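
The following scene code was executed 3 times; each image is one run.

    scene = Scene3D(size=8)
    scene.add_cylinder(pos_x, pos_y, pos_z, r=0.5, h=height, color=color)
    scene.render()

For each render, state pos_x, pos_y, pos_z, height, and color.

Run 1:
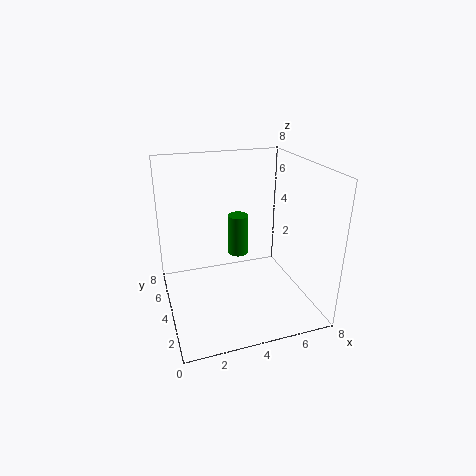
pos_x = 3.5, pos_y = 2.5, pos_z = 4, height = 2, color = 'green'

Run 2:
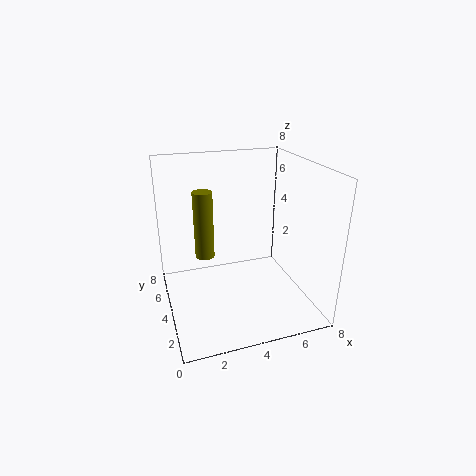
pos_x = 2, pos_y = 3.5, pos_z = 3.5, height = 3.5, color = 'olive'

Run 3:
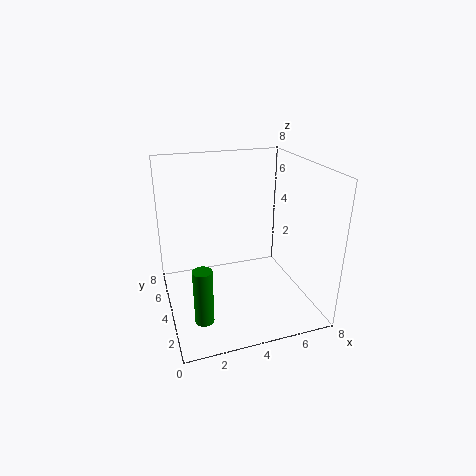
pos_x = 1.5, pos_y = 2, pos_z = 0.5, height = 3, color = 'green'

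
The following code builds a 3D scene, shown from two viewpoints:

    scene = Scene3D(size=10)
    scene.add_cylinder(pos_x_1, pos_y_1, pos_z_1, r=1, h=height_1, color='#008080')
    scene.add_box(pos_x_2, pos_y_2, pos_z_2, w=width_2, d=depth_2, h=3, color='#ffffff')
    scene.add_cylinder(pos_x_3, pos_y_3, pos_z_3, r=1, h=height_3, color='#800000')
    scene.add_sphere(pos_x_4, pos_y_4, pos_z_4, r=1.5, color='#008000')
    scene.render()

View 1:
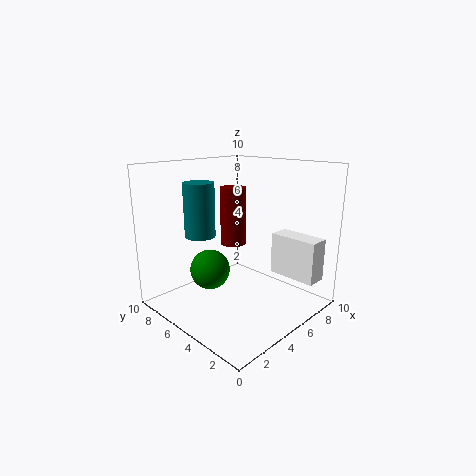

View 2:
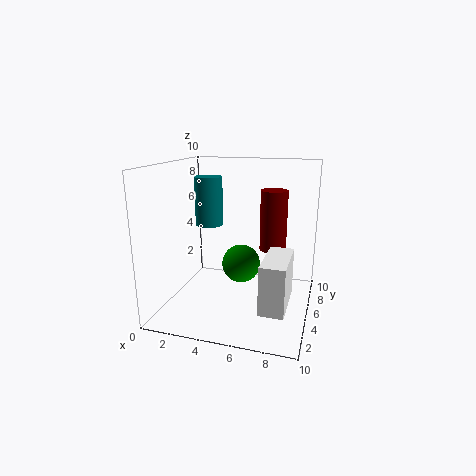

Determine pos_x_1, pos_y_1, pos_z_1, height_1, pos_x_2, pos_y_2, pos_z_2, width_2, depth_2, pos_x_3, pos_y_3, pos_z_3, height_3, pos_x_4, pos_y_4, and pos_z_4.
pos_x_1 = 2.5
pos_y_1 = 6
pos_z_1 = 5.5
height_1 = 3.5
pos_x_2 = 7.5
pos_y_2 = 0.5
pos_z_2 = 2
width_2 = 1.5
depth_2 = 3.5
pos_x_3 = 7
pos_y_3 = 7.5
pos_z_3 = 3.5
height_3 = 4.5
pos_x_4 = 4.5
pos_y_4 = 7.5
pos_z_4 = 2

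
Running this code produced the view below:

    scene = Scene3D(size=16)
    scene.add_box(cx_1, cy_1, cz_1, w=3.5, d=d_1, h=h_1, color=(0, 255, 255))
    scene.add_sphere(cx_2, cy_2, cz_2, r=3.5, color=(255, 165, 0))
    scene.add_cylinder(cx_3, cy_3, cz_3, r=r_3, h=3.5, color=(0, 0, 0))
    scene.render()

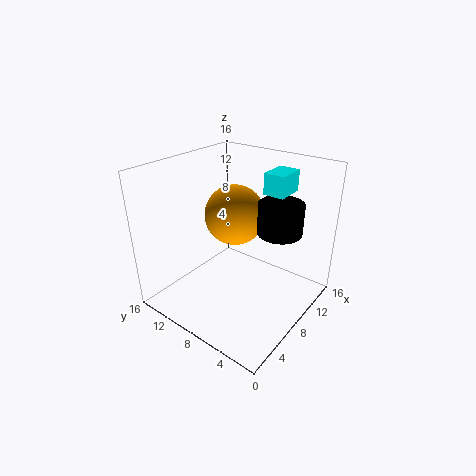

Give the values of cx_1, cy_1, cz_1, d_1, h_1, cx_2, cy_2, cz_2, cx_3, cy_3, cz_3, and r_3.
cx_1 = 12; cy_1 = 5; cz_1 = 12; d_1 = 2.5; h_1 = 2.5; cx_2 = 10; cy_2 = 10; cz_2 = 9.5; cx_3 = 11; cy_3 = 4.5; cz_3 = 8.5; r_3 = 2.5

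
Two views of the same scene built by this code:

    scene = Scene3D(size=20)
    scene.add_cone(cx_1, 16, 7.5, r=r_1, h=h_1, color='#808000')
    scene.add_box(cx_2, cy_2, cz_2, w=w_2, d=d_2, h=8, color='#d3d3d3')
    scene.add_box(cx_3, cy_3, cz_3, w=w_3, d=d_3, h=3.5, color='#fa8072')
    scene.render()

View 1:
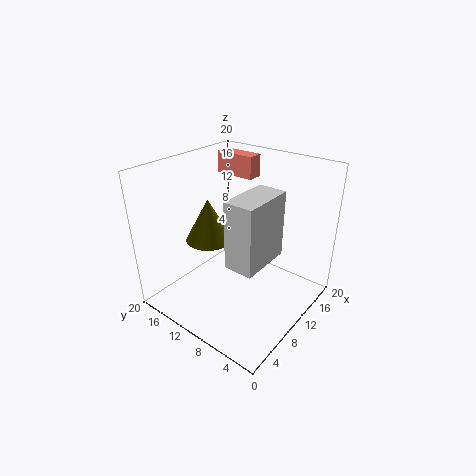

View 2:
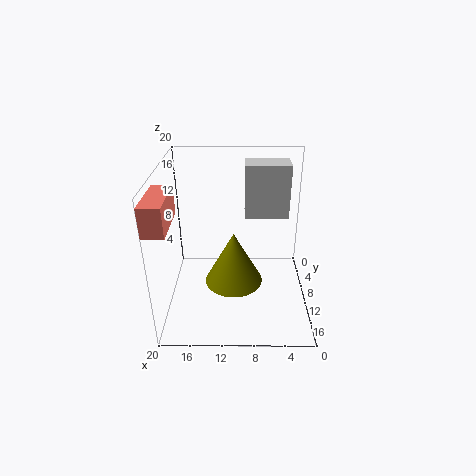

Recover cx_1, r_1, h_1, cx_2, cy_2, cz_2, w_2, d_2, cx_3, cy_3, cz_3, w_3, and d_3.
cx_1 = 10.5; r_1 = 3.5; h_1 = 6.5; cx_2 = 2.5; cy_2 = 2.5; cz_2 = 11; w_2 = 6.5; d_2 = 3.5; cx_3 = 17.5; cy_3 = 13.5; cz_3 = 15.5; w_3 = 2.5; d_3 = 6.5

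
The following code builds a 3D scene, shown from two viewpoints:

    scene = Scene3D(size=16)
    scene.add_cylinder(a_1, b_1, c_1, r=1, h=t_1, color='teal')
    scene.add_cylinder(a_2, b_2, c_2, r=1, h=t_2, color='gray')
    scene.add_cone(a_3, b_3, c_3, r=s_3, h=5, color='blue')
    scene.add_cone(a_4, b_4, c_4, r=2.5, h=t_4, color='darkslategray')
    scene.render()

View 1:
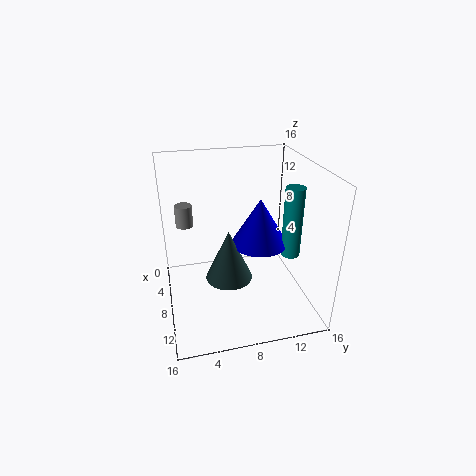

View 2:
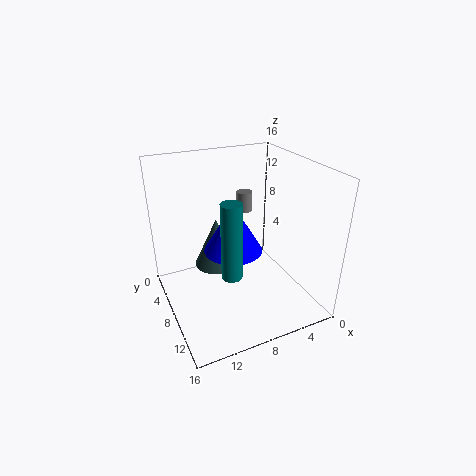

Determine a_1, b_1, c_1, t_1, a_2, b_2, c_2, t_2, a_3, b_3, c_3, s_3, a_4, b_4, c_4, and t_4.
a_1 = 11
b_1 = 13
c_1 = 7
t_1 = 7.5
a_2 = 4.5
b_2 = 2.5
c_2 = 8.5
t_2 = 2.5
a_3 = 9.5
b_3 = 10
c_3 = 8
s_3 = 3
a_4 = 10
b_4 = 6.5
c_4 = 4.5
t_4 = 5.5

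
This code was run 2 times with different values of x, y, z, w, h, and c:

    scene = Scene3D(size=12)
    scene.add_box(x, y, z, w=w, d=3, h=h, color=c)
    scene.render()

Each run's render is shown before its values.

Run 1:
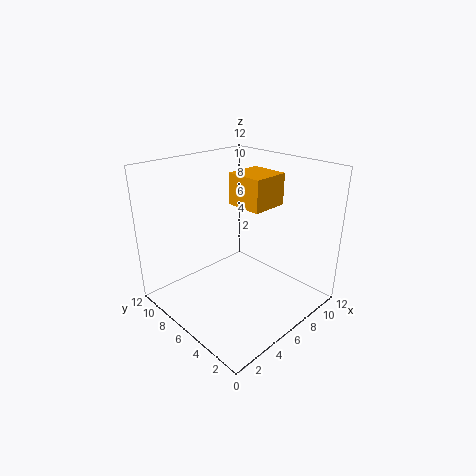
x = 5.5, y = 3.5, z = 9, w = 3, h = 2.5, c = 'orange'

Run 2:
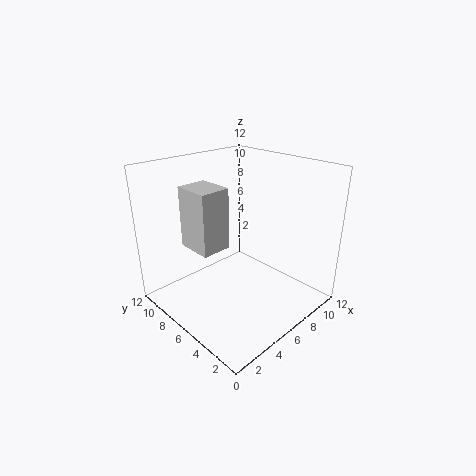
x = 2.5, y = 6, z = 5.5, w = 2.5, h = 5, c = 'lightgray'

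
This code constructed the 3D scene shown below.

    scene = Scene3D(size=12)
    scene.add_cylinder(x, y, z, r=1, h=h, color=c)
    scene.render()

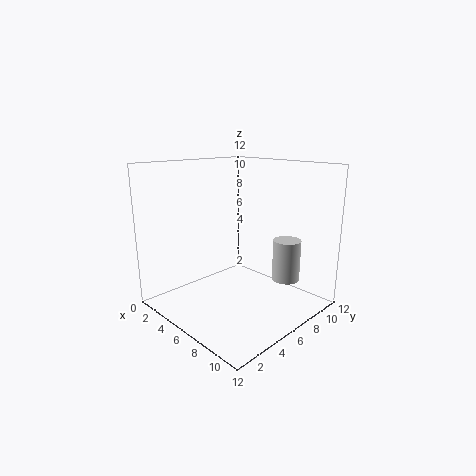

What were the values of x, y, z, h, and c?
x = 11; y = 6; z = 4; h = 3; c = 'lightgray'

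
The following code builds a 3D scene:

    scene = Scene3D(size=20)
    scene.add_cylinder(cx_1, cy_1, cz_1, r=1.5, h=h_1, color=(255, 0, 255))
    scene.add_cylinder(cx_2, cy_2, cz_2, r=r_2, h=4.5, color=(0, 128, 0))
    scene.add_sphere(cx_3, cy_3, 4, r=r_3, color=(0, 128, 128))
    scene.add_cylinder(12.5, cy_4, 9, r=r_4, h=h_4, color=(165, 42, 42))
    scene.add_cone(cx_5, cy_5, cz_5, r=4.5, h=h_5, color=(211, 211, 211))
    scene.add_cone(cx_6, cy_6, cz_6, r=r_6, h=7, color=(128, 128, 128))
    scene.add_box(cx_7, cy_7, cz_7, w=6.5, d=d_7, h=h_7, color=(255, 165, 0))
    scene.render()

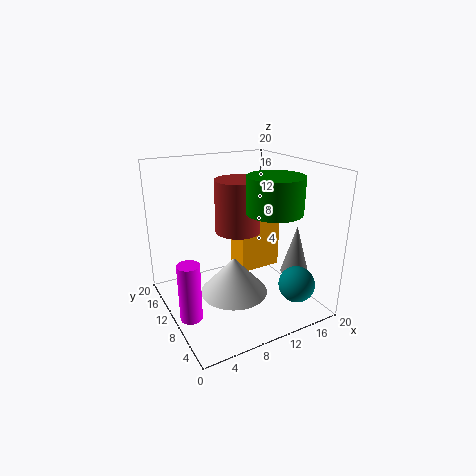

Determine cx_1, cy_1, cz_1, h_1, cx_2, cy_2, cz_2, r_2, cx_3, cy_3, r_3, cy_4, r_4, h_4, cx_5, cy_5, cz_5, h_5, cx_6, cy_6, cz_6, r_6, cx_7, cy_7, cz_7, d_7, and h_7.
cx_1 = 2
cy_1 = 8.5
cz_1 = 0.5
h_1 = 8
cx_2 = 12
cy_2 = 4.5
cz_2 = 15
r_2 = 3.5
cx_3 = 16
cy_3 = 4
r_3 = 2.5
cy_4 = 14.5
r_4 = 3.5
h_4 = 8
cx_5 = 8
cy_5 = 7.5
cz_5 = 3.5
h_5 = 5
cx_6 = 17.5
cy_6 = 6.5
cz_6 = 4.5
r_6 = 2
cx_7 = 12
cy_7 = 12
cz_7 = 3
d_7 = 4
h_7 = 8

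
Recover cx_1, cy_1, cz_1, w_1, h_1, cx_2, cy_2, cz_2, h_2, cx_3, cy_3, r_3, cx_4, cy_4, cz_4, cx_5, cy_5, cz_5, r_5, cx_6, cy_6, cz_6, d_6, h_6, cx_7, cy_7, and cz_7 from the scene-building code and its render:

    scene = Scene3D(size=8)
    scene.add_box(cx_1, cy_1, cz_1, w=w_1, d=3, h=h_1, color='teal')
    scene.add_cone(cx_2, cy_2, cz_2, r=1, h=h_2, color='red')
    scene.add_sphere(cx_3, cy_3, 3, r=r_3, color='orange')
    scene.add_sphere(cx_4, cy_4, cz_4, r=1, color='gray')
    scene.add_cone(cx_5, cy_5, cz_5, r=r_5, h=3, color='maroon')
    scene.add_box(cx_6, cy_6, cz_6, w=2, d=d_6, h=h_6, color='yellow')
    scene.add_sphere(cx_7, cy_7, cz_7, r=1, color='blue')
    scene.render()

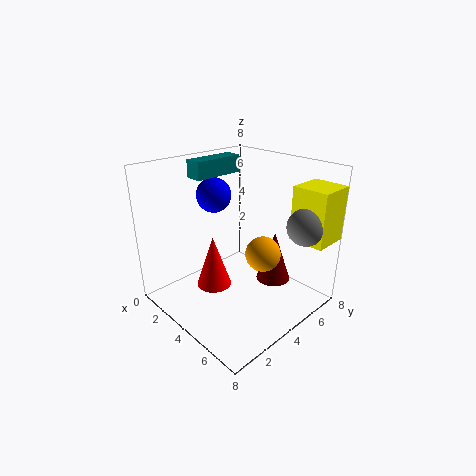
cx_1 = 1
cy_1 = 3
cz_1 = 7
w_1 = 1
h_1 = 1
cx_2 = 3
cy_2 = 3
cz_2 = 1
h_2 = 3
cx_3 = 5
cy_3 = 5
r_3 = 1
cx_4 = 7
cy_4 = 6
cz_4 = 5
cx_5 = 5
cy_5 = 6
cz_5 = 1
r_5 = 1
cx_6 = 6
cy_6 = 6
cz_6 = 4
d_6 = 2
h_6 = 3
cx_7 = 2
cy_7 = 4
cz_7 = 6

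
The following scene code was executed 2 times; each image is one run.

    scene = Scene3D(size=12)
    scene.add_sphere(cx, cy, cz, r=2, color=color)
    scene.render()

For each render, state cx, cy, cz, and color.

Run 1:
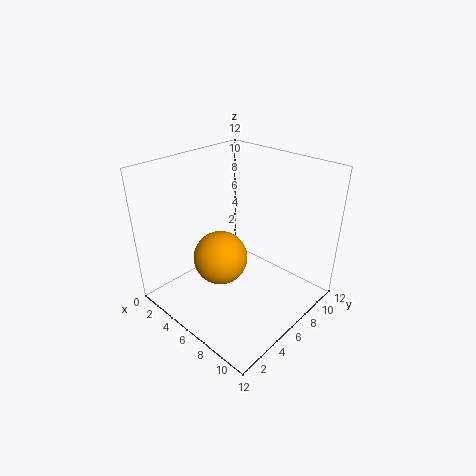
cx = 7
cy = 3
cz = 6
color = 'orange'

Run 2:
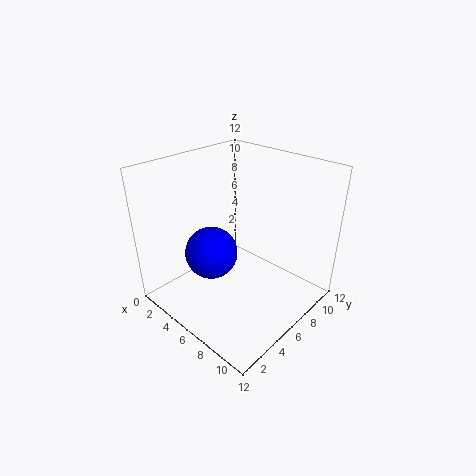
cx = 6
cy = 3
cz = 6
color = 'blue'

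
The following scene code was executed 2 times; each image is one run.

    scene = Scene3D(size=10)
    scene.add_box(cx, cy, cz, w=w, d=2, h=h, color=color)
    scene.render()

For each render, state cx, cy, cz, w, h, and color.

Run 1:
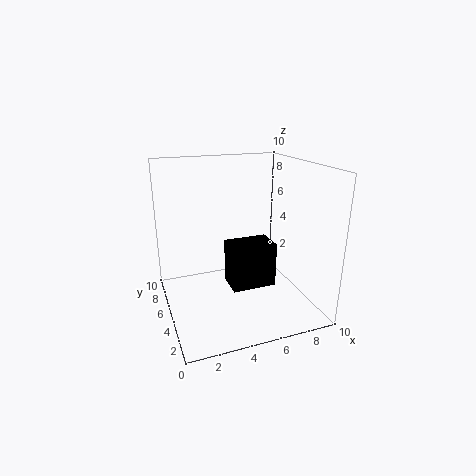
cx = 4
cy = 3
cz = 2
w = 3
h = 3
color = 'black'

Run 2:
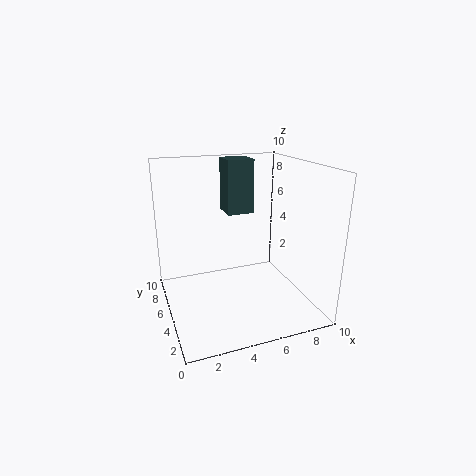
cx = 5
cy = 7
cz = 6
w = 2
h = 4
color = 'darkslategray'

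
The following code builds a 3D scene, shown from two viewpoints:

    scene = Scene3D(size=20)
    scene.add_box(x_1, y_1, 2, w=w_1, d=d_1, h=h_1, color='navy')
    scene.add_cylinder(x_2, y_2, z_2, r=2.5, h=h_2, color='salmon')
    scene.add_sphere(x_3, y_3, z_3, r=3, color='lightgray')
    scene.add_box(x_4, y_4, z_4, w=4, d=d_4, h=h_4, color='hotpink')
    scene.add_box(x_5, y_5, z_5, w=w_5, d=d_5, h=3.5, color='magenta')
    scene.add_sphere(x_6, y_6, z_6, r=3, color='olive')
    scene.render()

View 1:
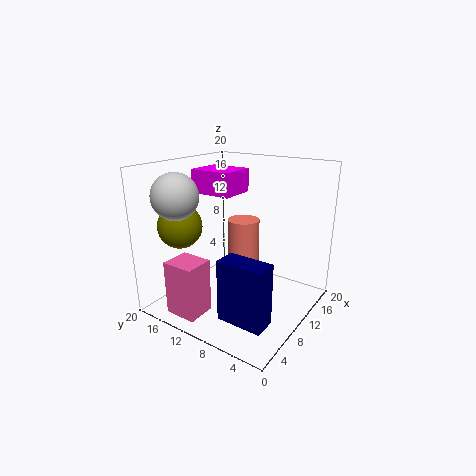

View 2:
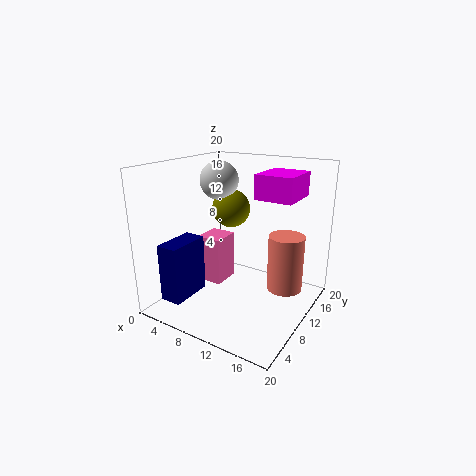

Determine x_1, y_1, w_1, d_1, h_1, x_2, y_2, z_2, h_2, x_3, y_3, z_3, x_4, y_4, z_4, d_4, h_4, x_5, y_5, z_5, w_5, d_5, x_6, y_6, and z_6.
x_1 = 2.5
y_1 = 2
w_1 = 3
d_1 = 6
h_1 = 8
x_2 = 16
y_2 = 13
z_2 = 2.5
h_2 = 8
x_3 = 3.5
y_3 = 15
z_3 = 16.5
x_4 = 1.5
y_4 = 11.5
z_4 = 0.5
d_4 = 4.5
h_4 = 7.5
x_5 = 11
y_5 = 12.5
z_5 = 15
w_5 = 5.5
d_5 = 6.5
x_6 = 5
y_6 = 16
z_6 = 12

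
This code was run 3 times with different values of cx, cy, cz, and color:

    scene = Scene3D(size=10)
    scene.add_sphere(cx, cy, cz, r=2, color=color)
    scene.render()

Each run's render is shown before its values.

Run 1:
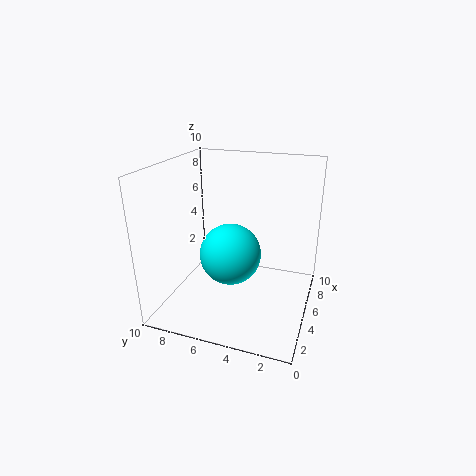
cx = 3.5; cy = 5; cz = 4.5; color = 'cyan'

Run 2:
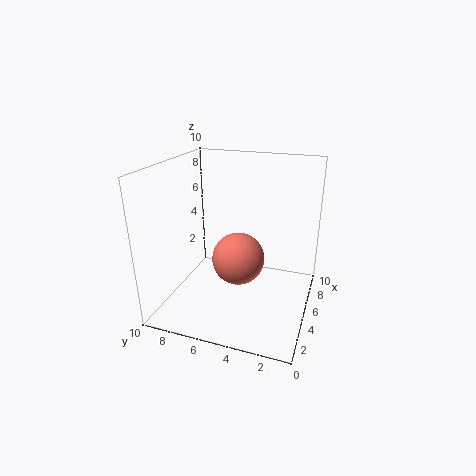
cx = 6.5; cy = 5.5; cz = 2.5; color = 'salmon'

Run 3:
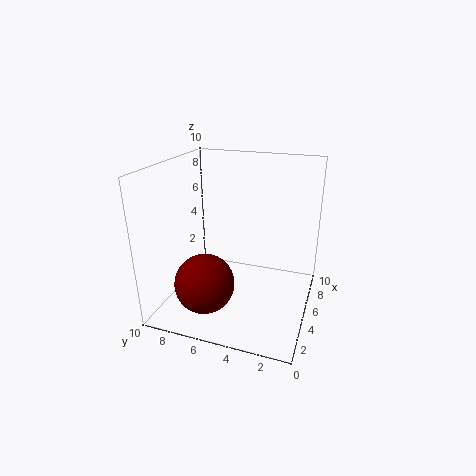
cx = 2.5; cy = 6.5; cz = 2.5; color = 'maroon'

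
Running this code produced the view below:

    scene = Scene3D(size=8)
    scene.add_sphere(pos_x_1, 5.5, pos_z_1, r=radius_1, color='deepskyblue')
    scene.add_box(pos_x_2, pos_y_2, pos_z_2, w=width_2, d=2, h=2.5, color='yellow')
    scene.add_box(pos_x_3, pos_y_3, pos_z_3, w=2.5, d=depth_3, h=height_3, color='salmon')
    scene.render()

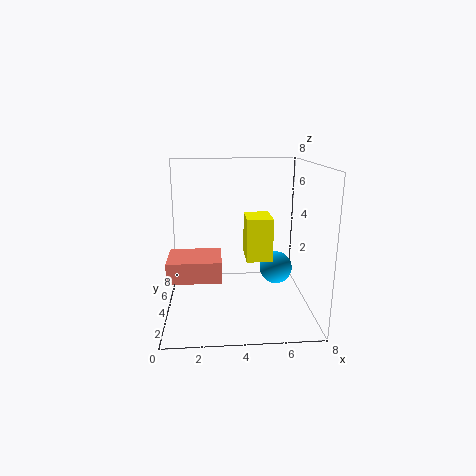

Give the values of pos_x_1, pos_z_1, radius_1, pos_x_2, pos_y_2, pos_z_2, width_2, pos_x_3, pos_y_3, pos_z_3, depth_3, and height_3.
pos_x_1 = 6.5
pos_z_1 = 1.5
radius_1 = 1
pos_x_2 = 4.5
pos_y_2 = 4
pos_z_2 = 2.5
width_2 = 1.5
pos_x_3 = 0.5
pos_y_3 = 0.5
pos_z_3 = 3
depth_3 = 2
height_3 = 1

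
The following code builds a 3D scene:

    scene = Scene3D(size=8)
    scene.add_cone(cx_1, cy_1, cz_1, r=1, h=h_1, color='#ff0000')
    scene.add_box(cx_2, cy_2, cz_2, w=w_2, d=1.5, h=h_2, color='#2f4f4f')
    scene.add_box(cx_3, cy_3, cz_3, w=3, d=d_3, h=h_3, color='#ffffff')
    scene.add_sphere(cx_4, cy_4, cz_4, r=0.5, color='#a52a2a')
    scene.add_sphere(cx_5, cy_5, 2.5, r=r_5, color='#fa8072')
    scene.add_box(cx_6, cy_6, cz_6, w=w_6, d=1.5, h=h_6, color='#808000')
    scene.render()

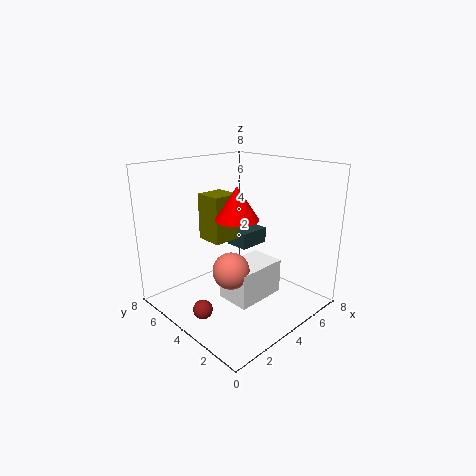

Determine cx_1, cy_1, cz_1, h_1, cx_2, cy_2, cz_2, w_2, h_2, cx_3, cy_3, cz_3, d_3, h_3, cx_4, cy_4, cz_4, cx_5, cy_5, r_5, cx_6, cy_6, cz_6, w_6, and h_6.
cx_1 = 2; cy_1 = 2; cz_1 = 6; h_1 = 1.5; cx_2 = 5.5; cy_2 = 5; cz_2 = 2.5; w_2 = 2; h_2 = 1; cx_3 = 3; cy_3 = 2.5; cz_3 = 0.5; d_3 = 2; h_3 = 2; cx_4 = 1; cy_4 = 3.5; cz_4 = 1; cx_5 = 3; cy_5 = 3.5; r_5 = 1; cx_6 = 2.5; cy_6 = 4; cz_6 = 4; w_6 = 1.5; h_6 = 2.5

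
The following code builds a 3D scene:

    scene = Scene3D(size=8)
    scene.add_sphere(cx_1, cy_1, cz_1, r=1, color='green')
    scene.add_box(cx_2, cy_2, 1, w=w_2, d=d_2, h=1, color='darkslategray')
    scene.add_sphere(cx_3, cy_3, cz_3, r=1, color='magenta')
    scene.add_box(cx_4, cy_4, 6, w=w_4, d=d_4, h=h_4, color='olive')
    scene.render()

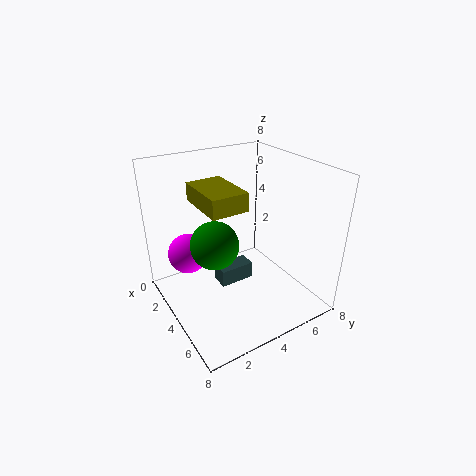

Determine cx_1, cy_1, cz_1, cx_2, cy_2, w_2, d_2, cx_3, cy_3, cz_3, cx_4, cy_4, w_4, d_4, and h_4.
cx_1 = 7; cy_1 = 1; cz_1 = 6; cx_2 = 3; cy_2 = 3; w_2 = 1; d_2 = 2; cx_3 = 4; cy_3 = 1; cz_3 = 4; cx_4 = 2; cy_4 = 2; w_4 = 3; d_4 = 2; h_4 = 1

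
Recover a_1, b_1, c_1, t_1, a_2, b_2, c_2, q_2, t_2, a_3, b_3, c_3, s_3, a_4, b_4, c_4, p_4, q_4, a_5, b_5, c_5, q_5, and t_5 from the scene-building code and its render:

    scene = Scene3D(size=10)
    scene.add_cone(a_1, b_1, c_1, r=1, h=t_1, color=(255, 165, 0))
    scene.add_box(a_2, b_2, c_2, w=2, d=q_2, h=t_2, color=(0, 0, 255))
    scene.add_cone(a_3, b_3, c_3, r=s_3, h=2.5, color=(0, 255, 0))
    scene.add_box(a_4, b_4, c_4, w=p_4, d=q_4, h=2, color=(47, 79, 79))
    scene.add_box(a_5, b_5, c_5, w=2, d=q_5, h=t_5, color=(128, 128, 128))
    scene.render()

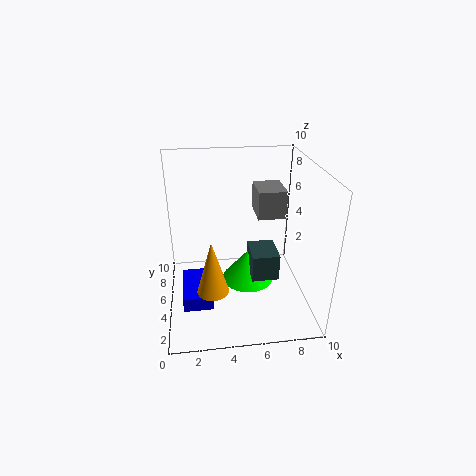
a_1 = 3
b_1 = 2
c_1 = 3
t_1 = 3.5
a_2 = 1
b_2 = 2.5
c_2 = 1
q_2 = 3.5
t_2 = 1
a_3 = 6
b_3 = 6.5
c_3 = 0.5
s_3 = 2
a_4 = 6
b_4 = 4.5
c_4 = 1.5
p_4 = 2
q_4 = 2.5
a_5 = 6.5
b_5 = 5.5
c_5 = 6
q_5 = 2.5
t_5 = 2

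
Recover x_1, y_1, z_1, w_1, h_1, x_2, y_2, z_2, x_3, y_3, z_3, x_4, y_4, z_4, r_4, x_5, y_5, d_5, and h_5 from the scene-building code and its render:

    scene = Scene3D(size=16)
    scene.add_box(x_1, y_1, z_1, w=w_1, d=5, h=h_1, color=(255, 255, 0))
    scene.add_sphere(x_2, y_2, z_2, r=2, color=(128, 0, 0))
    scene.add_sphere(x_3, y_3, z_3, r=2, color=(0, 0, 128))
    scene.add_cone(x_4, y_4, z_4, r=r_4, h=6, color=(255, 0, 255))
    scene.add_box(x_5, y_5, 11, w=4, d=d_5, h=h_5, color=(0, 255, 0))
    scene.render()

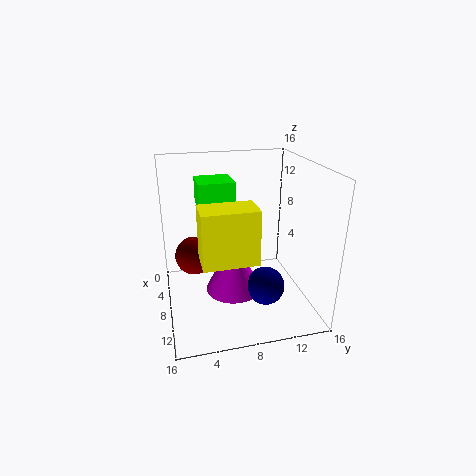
x_1 = 13; y_1 = 3; z_1 = 9; w_1 = 3; h_1 = 5; x_2 = 9; y_2 = 3; z_2 = 7; x_3 = 12; y_3 = 10; z_3 = 4; x_4 = 10; y_4 = 7; z_4 = 3; r_4 = 3; x_5 = 3; y_5 = 4; d_5 = 4; h_5 = 3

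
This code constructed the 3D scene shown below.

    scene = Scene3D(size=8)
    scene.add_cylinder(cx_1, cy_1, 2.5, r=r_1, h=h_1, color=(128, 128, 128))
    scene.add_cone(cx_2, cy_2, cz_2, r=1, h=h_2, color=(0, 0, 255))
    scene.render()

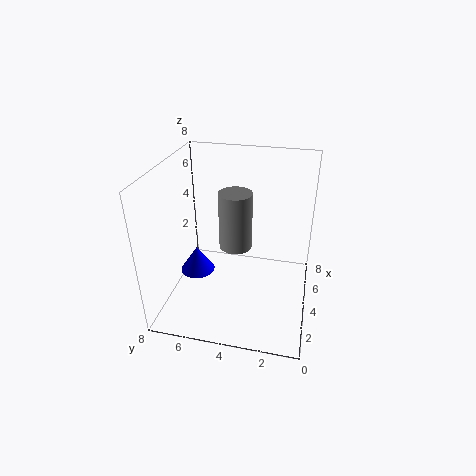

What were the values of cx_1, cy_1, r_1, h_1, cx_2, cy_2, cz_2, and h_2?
cx_1 = 5.5, cy_1 = 4.5, r_1 = 1, h_1 = 3.5, cx_2 = 4, cy_2 = 6.5, cz_2 = 1.5, h_2 = 1.5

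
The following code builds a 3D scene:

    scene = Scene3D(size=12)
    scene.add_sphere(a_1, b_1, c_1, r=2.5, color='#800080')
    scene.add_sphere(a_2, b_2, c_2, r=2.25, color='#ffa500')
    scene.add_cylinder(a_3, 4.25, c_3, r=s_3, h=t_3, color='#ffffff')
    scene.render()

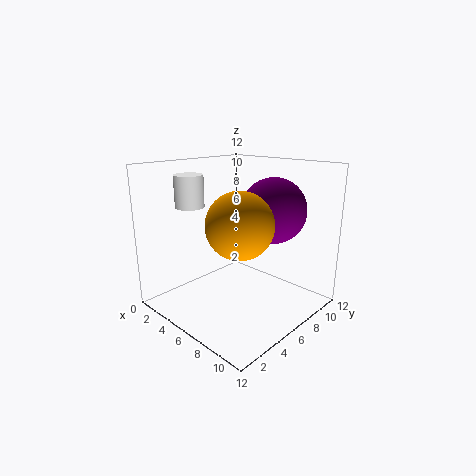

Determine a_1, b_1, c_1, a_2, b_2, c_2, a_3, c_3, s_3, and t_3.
a_1 = 9
b_1 = 6.75
c_1 = 8.75
a_2 = 9.75
b_2 = 2.25
c_2 = 8.75
a_3 = 2
c_3 = 8.25
s_3 = 1.25
t_3 = 2.75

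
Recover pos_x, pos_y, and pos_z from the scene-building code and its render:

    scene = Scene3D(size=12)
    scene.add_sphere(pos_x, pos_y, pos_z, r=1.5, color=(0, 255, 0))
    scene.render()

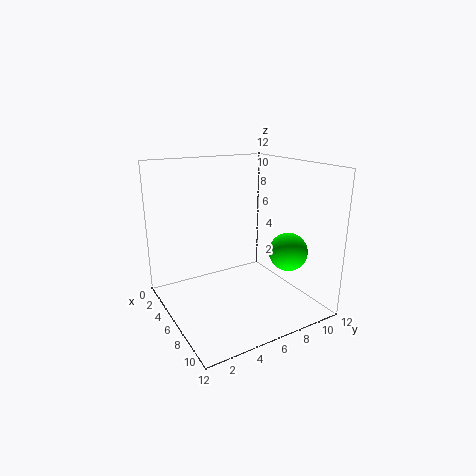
pos_x = 9.5; pos_y = 8.5; pos_z = 5.5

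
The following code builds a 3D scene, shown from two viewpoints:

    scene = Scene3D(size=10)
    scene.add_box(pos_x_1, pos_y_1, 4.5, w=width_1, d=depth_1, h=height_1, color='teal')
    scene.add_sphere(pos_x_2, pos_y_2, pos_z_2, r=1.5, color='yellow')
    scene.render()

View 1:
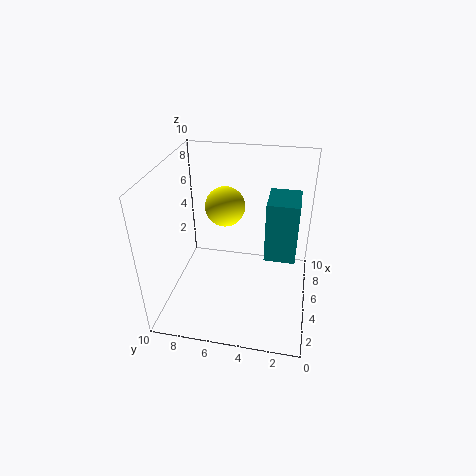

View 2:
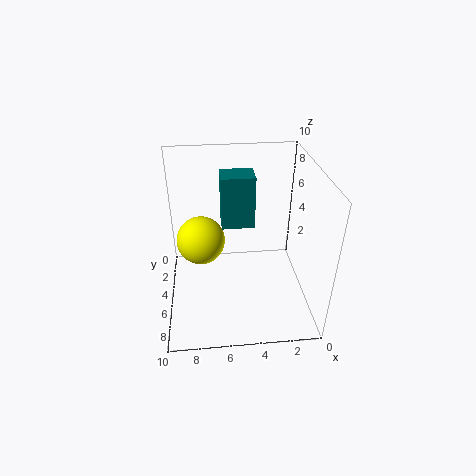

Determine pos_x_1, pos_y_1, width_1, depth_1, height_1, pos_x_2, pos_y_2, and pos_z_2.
pos_x_1 = 3.5, pos_y_1 = 1, width_1 = 2.5, depth_1 = 2, height_1 = 4, pos_x_2 = 7.5, pos_y_2 = 6.5, pos_z_2 = 6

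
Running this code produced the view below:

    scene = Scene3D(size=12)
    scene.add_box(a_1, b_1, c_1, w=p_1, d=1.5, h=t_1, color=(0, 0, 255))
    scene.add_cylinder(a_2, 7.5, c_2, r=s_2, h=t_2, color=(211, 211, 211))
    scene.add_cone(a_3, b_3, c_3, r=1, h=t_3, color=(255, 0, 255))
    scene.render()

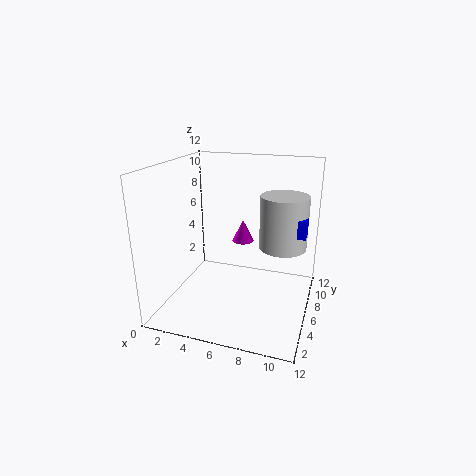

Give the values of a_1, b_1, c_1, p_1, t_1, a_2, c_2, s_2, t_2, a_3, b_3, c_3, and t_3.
a_1 = 10; b_1 = 6; c_1 = 6.5; p_1 = 1.5; t_1 = 1.5; a_2 = 9.5; c_2 = 5; s_2 = 2; t_2 = 4.5; a_3 = 5.5; b_3 = 9; c_3 = 4.5; t_3 = 2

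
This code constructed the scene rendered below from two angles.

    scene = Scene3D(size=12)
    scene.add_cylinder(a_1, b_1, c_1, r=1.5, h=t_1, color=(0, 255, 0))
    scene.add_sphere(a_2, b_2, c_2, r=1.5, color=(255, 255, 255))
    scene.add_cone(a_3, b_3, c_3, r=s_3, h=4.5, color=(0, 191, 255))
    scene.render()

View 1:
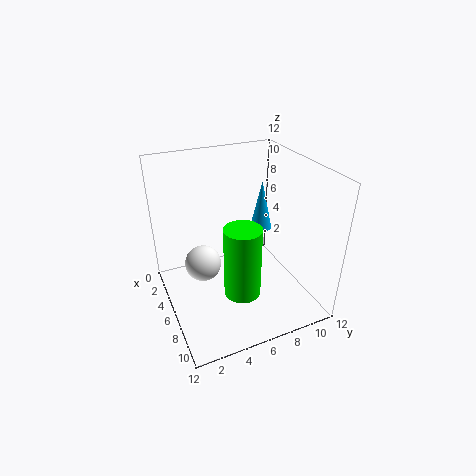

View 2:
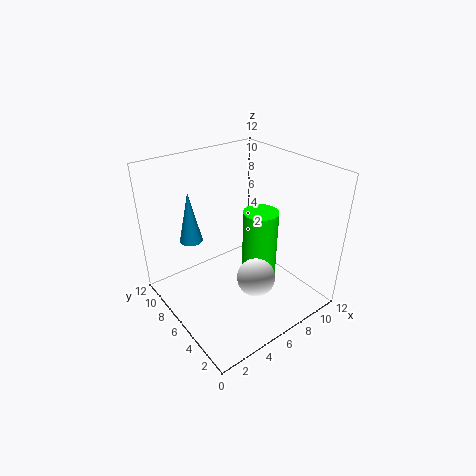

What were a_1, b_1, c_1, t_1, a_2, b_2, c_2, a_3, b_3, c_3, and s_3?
a_1 = 8; b_1 = 5.5; c_1 = 2; t_1 = 6; a_2 = 5.5; b_2 = 3; c_2 = 4; a_3 = 3.5; b_3 = 9.5; c_3 = 5; s_3 = 1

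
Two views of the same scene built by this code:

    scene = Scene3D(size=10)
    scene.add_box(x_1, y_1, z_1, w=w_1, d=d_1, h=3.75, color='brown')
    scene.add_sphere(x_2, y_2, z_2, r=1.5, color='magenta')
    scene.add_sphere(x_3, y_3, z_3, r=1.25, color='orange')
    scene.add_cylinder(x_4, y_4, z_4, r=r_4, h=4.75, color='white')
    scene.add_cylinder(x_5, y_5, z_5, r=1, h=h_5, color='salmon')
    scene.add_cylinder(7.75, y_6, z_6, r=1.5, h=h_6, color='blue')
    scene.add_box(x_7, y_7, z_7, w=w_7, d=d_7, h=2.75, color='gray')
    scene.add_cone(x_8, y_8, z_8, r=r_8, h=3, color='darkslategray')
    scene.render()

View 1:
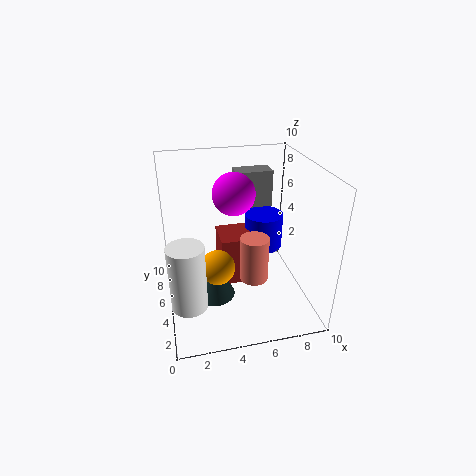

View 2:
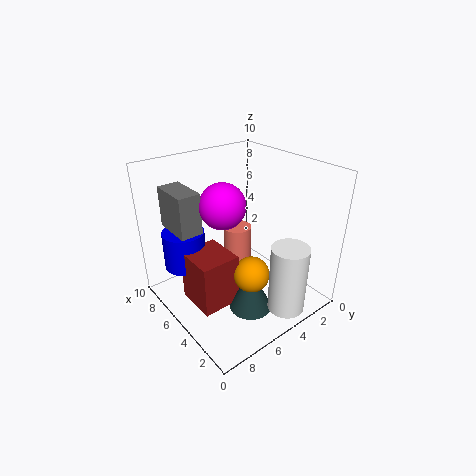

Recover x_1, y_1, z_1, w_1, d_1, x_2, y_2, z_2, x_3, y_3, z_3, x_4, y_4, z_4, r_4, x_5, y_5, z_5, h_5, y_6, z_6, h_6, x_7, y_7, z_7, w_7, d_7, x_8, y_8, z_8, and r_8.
x_1 = 4; y_1 = 5.75; z_1 = 0.5; w_1 = 3; d_1 = 2.75; x_2 = 5; y_2 = 6.25; z_2 = 7.75; x_3 = 3.5; y_3 = 5; z_3 = 2.75; x_4 = 1.25; y_4 = 3.75; z_4 = 0.75; r_4 = 1.25; x_5 = 6; y_5 = 4.25; z_5 = 2; h_5 = 3.25; y_6 = 7.75; z_6 = 2.5; h_6 = 2.75; x_7 = 5.5; y_7 = 7.5; z_7 = 6; w_7 = 2.75; d_7 = 1.5; x_8 = 3.25; y_8 = 5.25; z_8 = 0.25; r_8 = 1.5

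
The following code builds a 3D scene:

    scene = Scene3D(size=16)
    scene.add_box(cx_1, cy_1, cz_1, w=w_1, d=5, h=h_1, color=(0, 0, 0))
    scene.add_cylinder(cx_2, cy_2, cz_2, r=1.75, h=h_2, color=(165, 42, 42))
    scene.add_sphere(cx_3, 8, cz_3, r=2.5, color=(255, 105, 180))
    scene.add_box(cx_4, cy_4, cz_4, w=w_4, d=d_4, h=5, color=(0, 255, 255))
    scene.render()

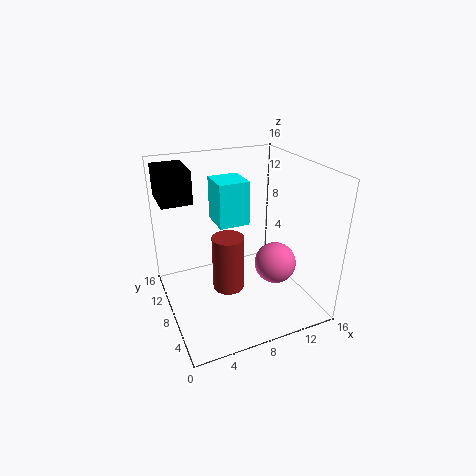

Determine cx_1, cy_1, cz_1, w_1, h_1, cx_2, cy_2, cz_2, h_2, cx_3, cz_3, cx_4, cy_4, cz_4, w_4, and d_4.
cx_1 = 0.5
cy_1 = 11
cz_1 = 11.5
w_1 = 3.5
h_1 = 3.75
cx_2 = 6.5
cy_2 = 7.25
cz_2 = 2.5
h_2 = 6.25
cx_3 = 13
cz_3 = 3.5
cx_4 = 6.25
cy_4 = 8.75
cz_4 = 9
w_4 = 3.5
d_4 = 3.75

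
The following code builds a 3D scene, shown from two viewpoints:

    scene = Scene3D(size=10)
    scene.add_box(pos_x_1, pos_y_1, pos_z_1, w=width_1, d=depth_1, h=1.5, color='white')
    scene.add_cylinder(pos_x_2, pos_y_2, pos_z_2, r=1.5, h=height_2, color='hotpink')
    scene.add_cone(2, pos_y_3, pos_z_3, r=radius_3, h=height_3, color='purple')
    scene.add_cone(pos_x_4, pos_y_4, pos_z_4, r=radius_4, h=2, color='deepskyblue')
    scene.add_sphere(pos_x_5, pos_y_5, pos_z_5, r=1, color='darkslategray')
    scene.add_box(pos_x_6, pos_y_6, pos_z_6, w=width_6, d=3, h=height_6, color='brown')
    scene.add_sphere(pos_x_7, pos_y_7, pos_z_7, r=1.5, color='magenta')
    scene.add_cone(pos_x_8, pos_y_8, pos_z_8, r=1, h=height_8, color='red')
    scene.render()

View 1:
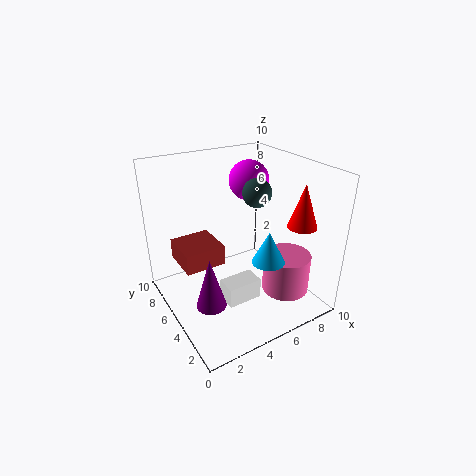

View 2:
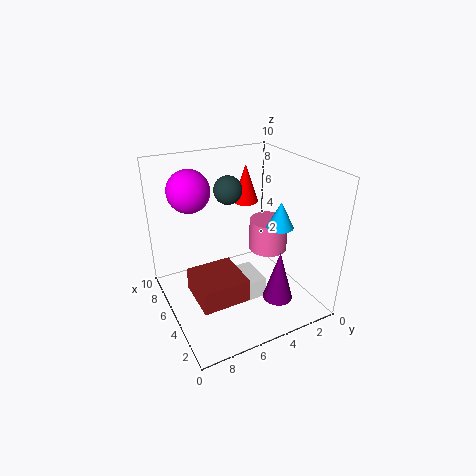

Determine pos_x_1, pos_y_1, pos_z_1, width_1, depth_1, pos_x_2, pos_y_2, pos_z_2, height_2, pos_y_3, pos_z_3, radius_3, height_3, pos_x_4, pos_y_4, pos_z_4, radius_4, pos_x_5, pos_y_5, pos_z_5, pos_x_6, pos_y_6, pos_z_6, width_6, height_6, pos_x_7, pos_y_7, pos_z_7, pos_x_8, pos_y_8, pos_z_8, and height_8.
pos_x_1 = 3.5
pos_y_1 = 3.5
pos_z_1 = 0.5
width_1 = 2.5
depth_1 = 1.5
pos_x_2 = 6.5
pos_y_2 = 1.5
pos_z_2 = 2.5
height_2 = 2.5
pos_y_3 = 3.5
pos_z_3 = 1.5
radius_3 = 1
height_3 = 3.5
pos_x_4 = 5
pos_y_4 = 1.5
pos_z_4 = 5
radius_4 = 1
pos_x_5 = 6.5
pos_y_5 = 5
pos_z_5 = 8
pos_x_6 = 1.5
pos_y_6 = 6
pos_z_6 = 2.5
width_6 = 3
height_6 = 1.5
pos_x_7 = 7.5
pos_y_7 = 7.5
pos_z_7 = 8
pos_x_8 = 8.5
pos_y_8 = 2.5
pos_z_8 = 6
height_8 = 3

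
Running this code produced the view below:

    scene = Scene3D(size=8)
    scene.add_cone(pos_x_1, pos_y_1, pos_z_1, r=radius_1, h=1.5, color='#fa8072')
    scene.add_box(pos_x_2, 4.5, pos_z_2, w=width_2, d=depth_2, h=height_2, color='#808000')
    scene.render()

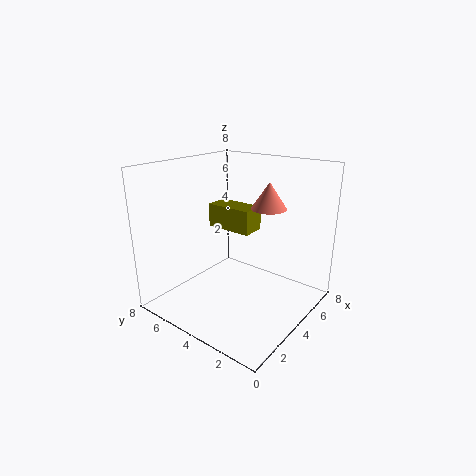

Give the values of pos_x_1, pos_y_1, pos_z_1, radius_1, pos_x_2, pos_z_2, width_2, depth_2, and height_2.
pos_x_1 = 5.5, pos_y_1 = 3, pos_z_1 = 5.5, radius_1 = 1, pos_x_2 = 5.5, pos_z_2 = 3.5, width_2 = 1.5, depth_2 = 3, height_2 = 1.5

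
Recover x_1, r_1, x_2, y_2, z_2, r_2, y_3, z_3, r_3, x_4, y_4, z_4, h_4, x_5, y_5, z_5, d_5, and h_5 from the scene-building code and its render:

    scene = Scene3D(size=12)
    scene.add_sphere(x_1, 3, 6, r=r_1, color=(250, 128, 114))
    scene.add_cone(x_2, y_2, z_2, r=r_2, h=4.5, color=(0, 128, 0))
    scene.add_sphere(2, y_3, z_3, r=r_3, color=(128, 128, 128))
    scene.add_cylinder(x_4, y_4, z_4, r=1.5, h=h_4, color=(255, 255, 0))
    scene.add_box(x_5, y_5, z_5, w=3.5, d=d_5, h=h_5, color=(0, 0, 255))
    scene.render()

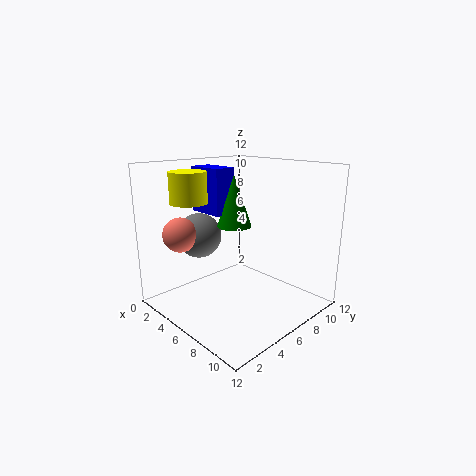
x_1 = 2; r_1 = 1.5; x_2 = 4.5; y_2 = 7; z_2 = 6.5; r_2 = 1.5; y_3 = 5; z_3 = 5.5; r_3 = 2; x_4 = 3.5; y_4 = 3; z_4 = 9; h_4 = 2.5; x_5 = 0.5; y_5 = 5.5; z_5 = 7.5; d_5 = 2; h_5 = 4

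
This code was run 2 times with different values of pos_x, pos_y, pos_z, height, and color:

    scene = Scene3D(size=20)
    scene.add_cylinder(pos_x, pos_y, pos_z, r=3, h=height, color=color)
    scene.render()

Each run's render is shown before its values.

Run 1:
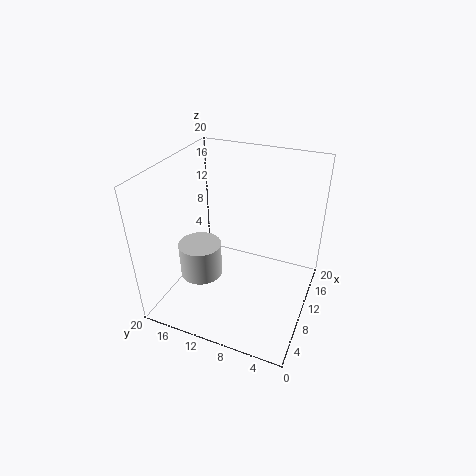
pos_x = 8
pos_y = 15
pos_z = 4
height = 5
color = 'lightgray'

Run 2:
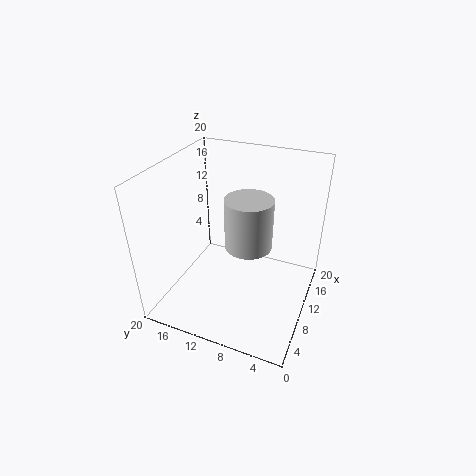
pos_x = 7.5
pos_y = 7.5
pos_z = 11
height = 6.5
color = 'lightgray'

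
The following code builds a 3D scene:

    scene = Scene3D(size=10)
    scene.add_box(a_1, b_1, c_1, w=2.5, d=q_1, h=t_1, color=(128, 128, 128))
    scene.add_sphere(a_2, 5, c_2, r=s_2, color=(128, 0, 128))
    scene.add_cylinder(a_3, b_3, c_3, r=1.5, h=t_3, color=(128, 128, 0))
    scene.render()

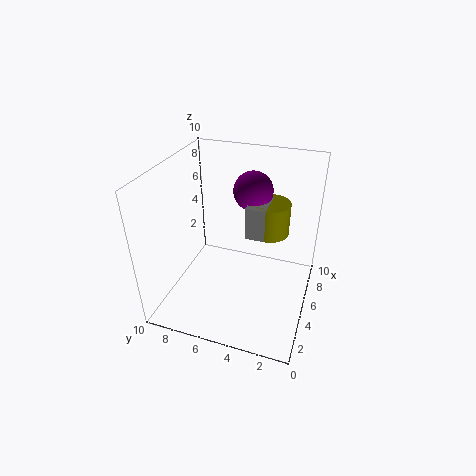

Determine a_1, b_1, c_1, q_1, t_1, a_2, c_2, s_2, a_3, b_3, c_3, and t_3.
a_1 = 6.5, b_1 = 3.5, c_1 = 4, q_1 = 1.5, t_1 = 2.5, a_2 = 8.5, c_2 = 7, s_2 = 1.5, a_3 = 8, b_3 = 3.5, c_3 = 4, t_3 = 2.5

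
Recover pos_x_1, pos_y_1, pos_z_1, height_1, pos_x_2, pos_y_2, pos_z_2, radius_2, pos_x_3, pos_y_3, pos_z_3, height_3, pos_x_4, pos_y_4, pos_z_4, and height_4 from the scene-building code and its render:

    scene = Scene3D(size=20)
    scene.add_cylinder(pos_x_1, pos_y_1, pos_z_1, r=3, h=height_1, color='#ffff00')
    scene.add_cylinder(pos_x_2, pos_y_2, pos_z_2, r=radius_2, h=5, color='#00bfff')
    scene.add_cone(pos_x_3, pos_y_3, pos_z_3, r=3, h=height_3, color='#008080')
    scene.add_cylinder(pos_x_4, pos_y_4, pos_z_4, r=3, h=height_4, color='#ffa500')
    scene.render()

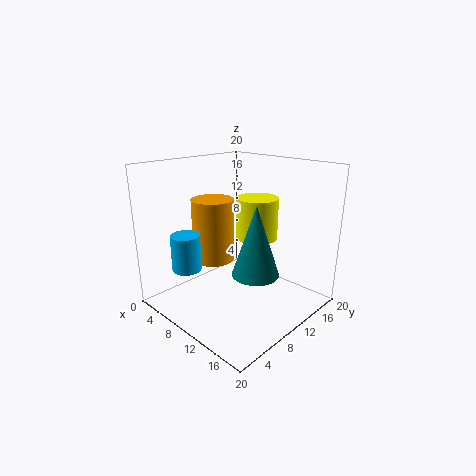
pos_x_1 = 10
pos_y_1 = 14
pos_z_1 = 9
height_1 = 6
pos_x_2 = 6
pos_y_2 = 4
pos_z_2 = 6
radius_2 = 2
pos_x_3 = 15
pos_y_3 = 8
pos_z_3 = 7
height_3 = 9
pos_x_4 = 6
pos_y_4 = 9
pos_z_4 = 6
height_4 = 9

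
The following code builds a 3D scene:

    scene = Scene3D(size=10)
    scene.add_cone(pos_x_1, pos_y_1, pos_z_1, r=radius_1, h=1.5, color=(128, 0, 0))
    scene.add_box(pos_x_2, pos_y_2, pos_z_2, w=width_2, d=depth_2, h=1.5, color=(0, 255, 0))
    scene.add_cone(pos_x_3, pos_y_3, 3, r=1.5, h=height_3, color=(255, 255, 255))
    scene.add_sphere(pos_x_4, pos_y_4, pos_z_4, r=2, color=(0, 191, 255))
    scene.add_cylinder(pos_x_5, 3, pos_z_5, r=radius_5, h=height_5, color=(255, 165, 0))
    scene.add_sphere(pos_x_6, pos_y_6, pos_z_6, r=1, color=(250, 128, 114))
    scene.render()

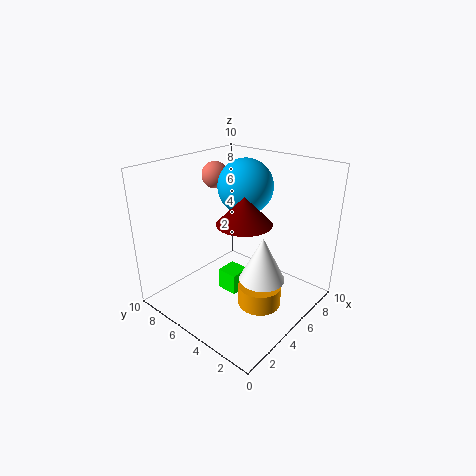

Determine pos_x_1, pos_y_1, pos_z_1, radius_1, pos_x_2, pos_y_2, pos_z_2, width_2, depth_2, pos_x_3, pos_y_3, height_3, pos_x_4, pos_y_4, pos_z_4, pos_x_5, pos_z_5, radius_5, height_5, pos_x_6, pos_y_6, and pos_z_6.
pos_x_1 = 2
pos_y_1 = 2
pos_z_1 = 8
radius_1 = 1.5
pos_x_2 = 4
pos_y_2 = 4.5
pos_z_2 = 1
width_2 = 1.5
depth_2 = 1.5
pos_x_3 = 4.5
pos_y_3 = 2.5
height_3 = 3
pos_x_4 = 7
pos_y_4 = 6
pos_z_4 = 8
pos_x_5 = 5
pos_z_5 = 0.5
radius_5 = 1.5
height_5 = 1.5
pos_x_6 = 6.5
pos_y_6 = 8.5
pos_z_6 = 8.5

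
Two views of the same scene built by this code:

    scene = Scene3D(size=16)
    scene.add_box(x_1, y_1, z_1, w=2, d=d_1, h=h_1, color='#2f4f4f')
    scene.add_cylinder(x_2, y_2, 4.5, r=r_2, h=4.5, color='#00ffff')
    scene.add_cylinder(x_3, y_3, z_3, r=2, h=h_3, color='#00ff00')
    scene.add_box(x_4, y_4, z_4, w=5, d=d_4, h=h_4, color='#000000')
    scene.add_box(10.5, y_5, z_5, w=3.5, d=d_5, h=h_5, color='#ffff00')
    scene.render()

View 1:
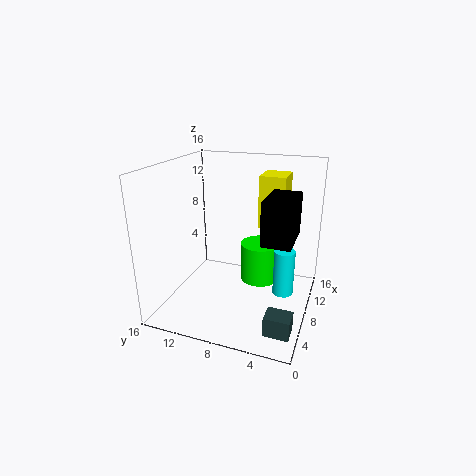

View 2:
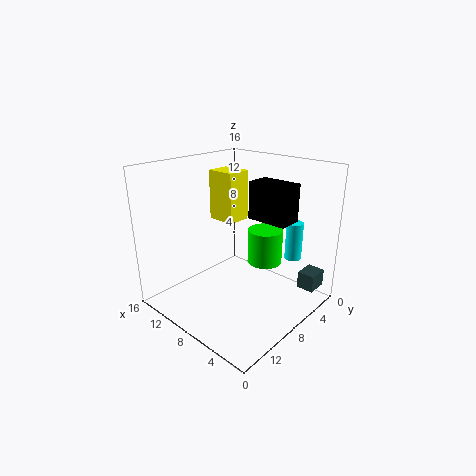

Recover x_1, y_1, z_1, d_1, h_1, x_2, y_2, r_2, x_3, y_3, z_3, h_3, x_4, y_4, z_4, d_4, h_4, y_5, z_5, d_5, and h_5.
x_1 = 1; y_1 = 0.5; z_1 = 1.5; d_1 = 2.5; h_1 = 2; x_2 = 4.5; y_2 = 2; r_2 = 1; x_3 = 6.5; y_3 = 5; z_3 = 4.5; h_3 = 4; x_4 = 4.5; y_4 = 1.5; z_4 = 9; d_4 = 3; h_4 = 4.5; y_5 = 3.5; z_5 = 8.5; d_5 = 3; h_5 = 6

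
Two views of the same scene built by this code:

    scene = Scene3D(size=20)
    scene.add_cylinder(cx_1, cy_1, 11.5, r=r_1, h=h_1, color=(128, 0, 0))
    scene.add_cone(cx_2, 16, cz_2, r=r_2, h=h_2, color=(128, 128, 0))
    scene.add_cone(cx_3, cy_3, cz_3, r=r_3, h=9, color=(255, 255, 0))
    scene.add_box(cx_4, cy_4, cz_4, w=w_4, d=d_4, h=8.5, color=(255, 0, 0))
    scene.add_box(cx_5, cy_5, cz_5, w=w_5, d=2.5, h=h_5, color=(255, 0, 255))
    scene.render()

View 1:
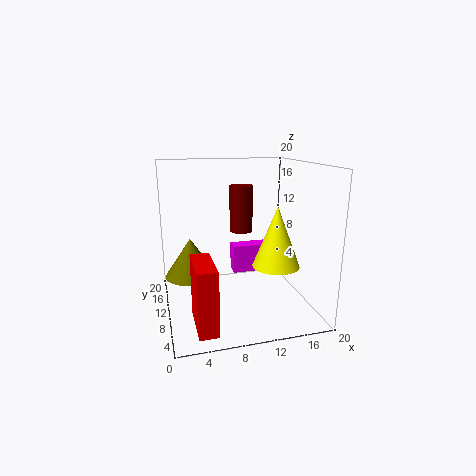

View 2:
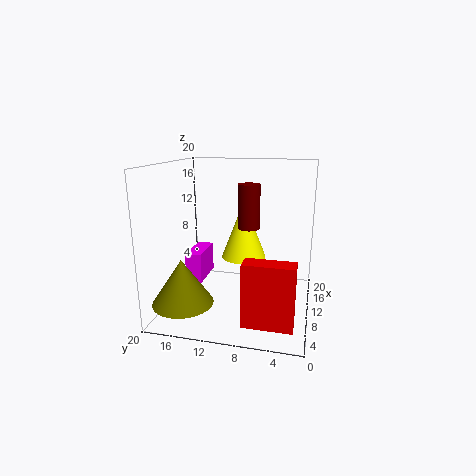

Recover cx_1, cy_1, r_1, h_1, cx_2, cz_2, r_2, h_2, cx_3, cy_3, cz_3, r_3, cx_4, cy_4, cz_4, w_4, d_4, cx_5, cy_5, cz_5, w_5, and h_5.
cx_1 = 10
cy_1 = 8.5
r_1 = 1.5
h_1 = 6
cx_2 = 4
cz_2 = 2.5
r_2 = 4
h_2 = 6
cx_3 = 16
cy_3 = 10.5
cz_3 = 5
r_3 = 3.5
cx_4 = 3
cy_4 = 1.5
cz_4 = 0.5
w_4 = 2.5
d_4 = 6.5
cx_5 = 11
cy_5 = 16
cz_5 = 2
w_5 = 6
h_5 = 4.5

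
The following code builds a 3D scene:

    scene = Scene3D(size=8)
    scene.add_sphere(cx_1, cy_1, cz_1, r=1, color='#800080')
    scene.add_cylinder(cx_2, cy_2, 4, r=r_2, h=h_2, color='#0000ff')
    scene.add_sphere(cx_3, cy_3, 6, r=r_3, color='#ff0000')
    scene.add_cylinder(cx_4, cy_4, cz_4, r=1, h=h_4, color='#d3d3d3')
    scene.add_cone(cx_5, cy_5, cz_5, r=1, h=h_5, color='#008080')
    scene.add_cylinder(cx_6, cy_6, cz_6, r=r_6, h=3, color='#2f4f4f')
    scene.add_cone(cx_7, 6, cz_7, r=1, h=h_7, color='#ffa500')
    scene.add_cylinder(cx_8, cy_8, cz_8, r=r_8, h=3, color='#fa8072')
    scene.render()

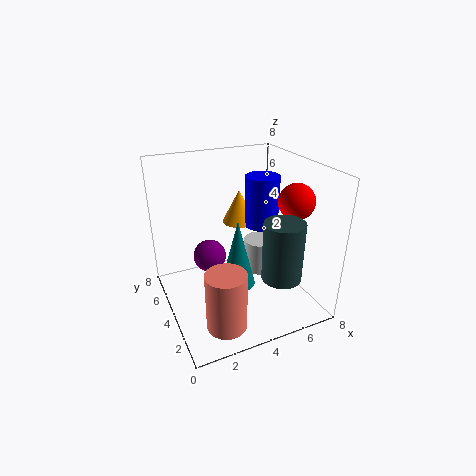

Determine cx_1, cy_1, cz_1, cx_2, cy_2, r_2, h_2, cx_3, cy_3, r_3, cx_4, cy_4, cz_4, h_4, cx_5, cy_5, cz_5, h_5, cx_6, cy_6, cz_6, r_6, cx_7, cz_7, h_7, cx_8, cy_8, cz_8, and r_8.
cx_1 = 3, cy_1 = 6, cz_1 = 2, cx_2 = 6, cy_2 = 5, r_2 = 1, h_2 = 3, cx_3 = 7, cy_3 = 3, r_3 = 1, cx_4 = 6, cy_4 = 5, cz_4 = 1, h_4 = 2, cx_5 = 4, cy_5 = 4, cz_5 = 1, h_5 = 4, cx_6 = 5, cy_6 = 1, cz_6 = 3, r_6 = 1, cx_7 = 5, cz_7 = 4, h_7 = 2, cx_8 = 2, cy_8 = 1, cz_8 = 1, r_8 = 1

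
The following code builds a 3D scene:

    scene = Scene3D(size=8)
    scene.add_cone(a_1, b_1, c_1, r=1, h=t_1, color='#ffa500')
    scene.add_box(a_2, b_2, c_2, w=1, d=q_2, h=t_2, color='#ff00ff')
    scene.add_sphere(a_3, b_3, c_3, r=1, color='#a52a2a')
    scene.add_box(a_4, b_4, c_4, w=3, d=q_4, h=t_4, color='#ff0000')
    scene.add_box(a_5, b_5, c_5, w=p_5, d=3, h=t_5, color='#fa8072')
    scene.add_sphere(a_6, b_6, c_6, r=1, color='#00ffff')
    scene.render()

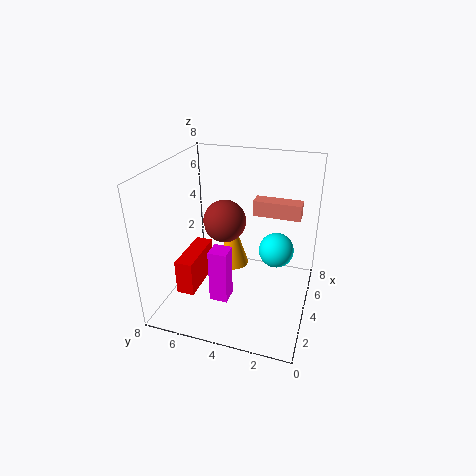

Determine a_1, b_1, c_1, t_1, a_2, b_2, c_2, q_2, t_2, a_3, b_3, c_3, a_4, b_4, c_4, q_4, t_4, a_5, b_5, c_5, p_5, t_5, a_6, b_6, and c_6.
a_1 = 6, b_1 = 5, c_1 = 1, t_1 = 3, a_2 = 2, b_2 = 4, c_2 = 1, q_2 = 1, t_2 = 3, a_3 = 2, b_3 = 4, c_3 = 6, a_4 = 2, b_4 = 6, c_4 = 1, q_4 = 1, t_4 = 2, a_5 = 7, b_5 = 1, c_5 = 4, p_5 = 1, t_5 = 1, a_6 = 5, b_6 = 2, c_6 = 3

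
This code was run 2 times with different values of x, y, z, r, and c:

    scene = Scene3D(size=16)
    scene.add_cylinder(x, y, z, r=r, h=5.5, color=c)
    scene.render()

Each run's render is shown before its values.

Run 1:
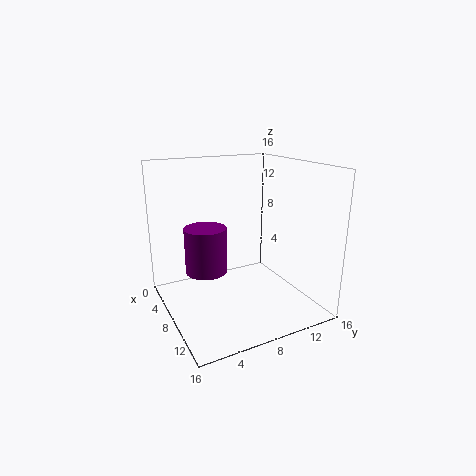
x = 4.5
y = 5.5
z = 3
r = 2.5
c = 'purple'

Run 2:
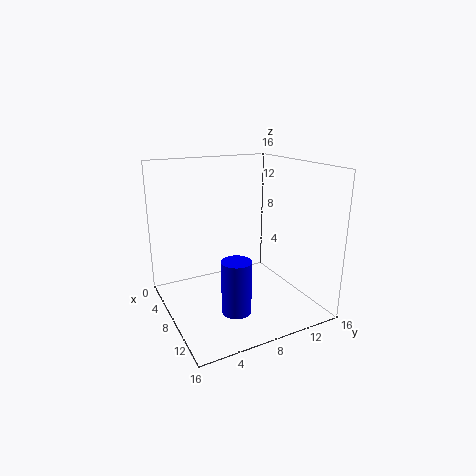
x = 12.5
y = 5.5
z = 2
r = 1.5
c = 'blue'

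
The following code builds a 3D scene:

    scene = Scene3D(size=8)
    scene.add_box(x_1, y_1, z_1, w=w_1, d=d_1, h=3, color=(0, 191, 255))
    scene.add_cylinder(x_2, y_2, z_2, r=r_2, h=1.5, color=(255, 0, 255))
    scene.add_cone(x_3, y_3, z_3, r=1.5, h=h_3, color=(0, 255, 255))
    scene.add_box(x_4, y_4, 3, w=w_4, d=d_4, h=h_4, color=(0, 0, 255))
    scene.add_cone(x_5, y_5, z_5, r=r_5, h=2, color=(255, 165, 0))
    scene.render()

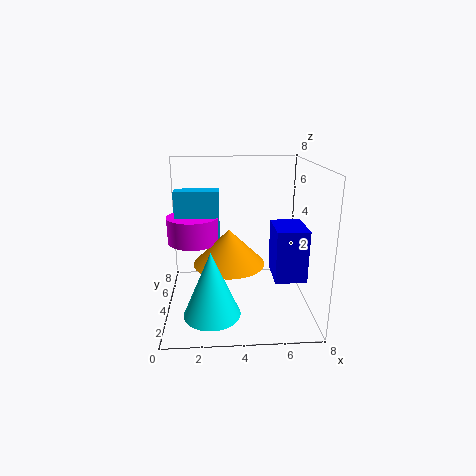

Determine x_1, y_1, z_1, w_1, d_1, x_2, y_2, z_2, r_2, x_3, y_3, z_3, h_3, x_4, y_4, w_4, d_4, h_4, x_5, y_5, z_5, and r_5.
x_1 = 0.5, y_1 = 4.5, z_1 = 3.5, w_1 = 2.5, d_1 = 1, x_2 = 1.5, y_2 = 5, z_2 = 3.5, r_2 = 1.5, x_3 = 2.5, y_3 = 2, z_3 = 0.5, h_3 = 3.5, x_4 = 5.5, y_4 = 0.5, w_4 = 1.5, d_4 = 2, h_4 = 2.5, x_5 = 3.5, y_5 = 4, z_5 = 2.5, r_5 = 2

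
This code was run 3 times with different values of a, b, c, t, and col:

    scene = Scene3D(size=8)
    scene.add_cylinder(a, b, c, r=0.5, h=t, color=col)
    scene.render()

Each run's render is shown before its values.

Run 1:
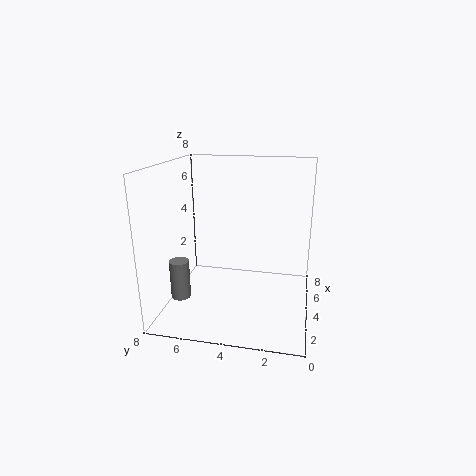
a = 1.5; b = 6.5; c = 1.5; t = 2; col = 'gray'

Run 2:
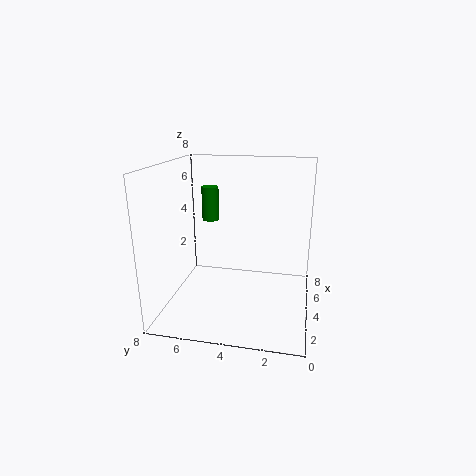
a = 5.5; b = 6; c = 4.5; t = 2; col = 'green'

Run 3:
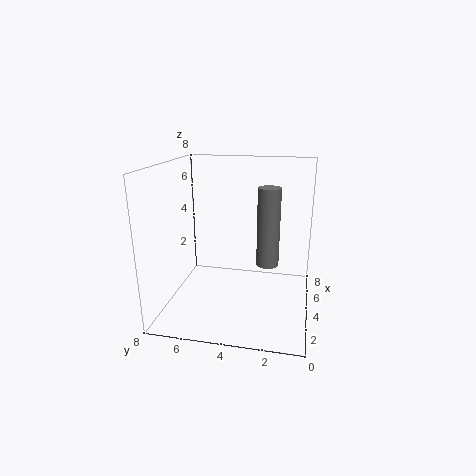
a = 1; b = 2; c = 4; t = 3.5; col = 'gray'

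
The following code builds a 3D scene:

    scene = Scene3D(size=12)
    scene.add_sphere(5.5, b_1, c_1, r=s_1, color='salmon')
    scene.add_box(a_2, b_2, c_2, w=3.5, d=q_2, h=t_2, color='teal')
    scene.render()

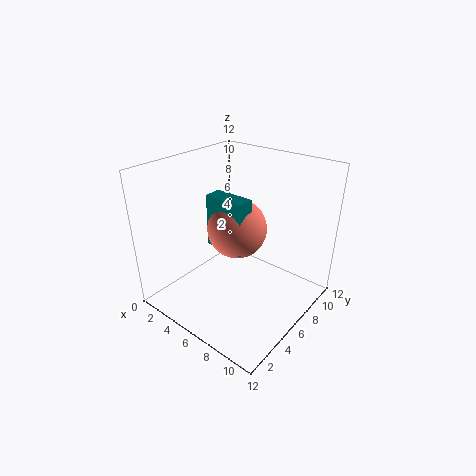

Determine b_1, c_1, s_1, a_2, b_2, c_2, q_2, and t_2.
b_1 = 6.5, c_1 = 6.5, s_1 = 2.5, a_2 = 3.5, b_2 = 5, c_2 = 5, q_2 = 1.5, t_2 = 4.5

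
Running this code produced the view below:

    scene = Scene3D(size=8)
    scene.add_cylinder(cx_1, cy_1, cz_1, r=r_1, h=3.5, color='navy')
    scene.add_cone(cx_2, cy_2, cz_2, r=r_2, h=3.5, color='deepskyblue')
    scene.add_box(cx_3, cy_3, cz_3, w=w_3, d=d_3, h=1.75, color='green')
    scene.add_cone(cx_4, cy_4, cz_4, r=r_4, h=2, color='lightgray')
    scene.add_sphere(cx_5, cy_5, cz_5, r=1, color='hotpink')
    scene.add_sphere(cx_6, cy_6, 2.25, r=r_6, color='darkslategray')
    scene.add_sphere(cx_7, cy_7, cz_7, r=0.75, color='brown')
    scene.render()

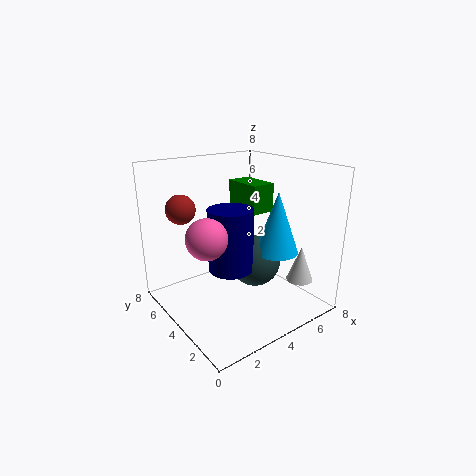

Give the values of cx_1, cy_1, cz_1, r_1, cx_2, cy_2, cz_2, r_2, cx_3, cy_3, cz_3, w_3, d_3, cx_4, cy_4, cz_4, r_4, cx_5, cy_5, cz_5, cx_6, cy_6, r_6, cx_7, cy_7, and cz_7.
cx_1 = 3.5; cy_1 = 4; cz_1 = 2.25; r_1 = 1.25; cx_2 = 6; cy_2 = 3; cz_2 = 3; r_2 = 1.25; cx_3 = 5.75; cy_3 = 4.75; cz_3 = 4.75; w_3 = 1.5; d_3 = 2.5; cx_4 = 6.75; cy_4 = 1.75; cz_4 = 1.5; r_4 = 0.75; cx_5 = 1.25; cy_5 = 2.75; cz_5 = 5; cx_6 = 5.25; cy_6 = 4; r_6 = 1.5; cx_7 = 1; cy_7 = 4.75; cz_7 = 6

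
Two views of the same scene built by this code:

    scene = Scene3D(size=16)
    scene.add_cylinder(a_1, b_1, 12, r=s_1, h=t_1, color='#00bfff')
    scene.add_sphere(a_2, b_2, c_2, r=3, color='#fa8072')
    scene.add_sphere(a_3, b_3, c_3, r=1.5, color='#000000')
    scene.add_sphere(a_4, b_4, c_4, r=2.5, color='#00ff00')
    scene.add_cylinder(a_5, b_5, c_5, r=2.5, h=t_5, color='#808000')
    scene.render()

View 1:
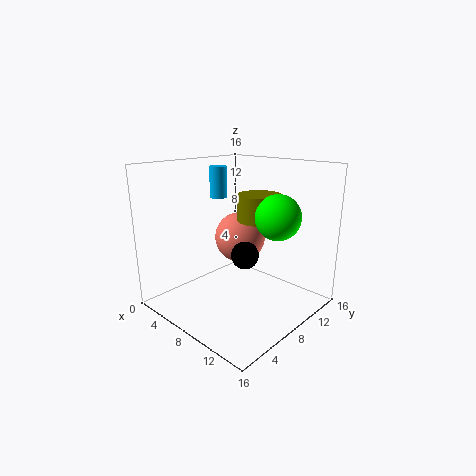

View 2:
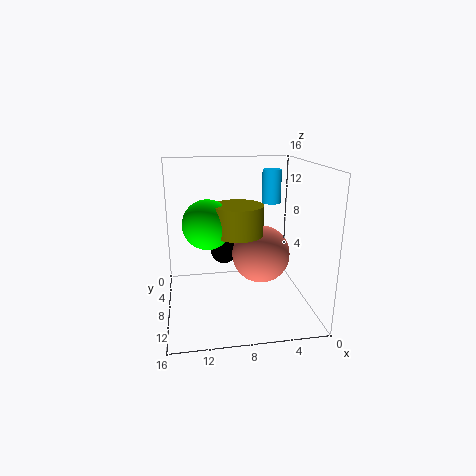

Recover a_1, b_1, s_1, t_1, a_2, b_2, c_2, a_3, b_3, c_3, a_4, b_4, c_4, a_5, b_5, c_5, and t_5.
a_1 = 4.5
b_1 = 8.5
s_1 = 1
t_1 = 3.5
a_2 = 6
b_2 = 10.5
c_2 = 7
a_3 = 9.5
b_3 = 7.5
c_3 = 6.5
a_4 = 11.5
b_4 = 10.5
c_4 = 10.5
a_5 = 8.5
b_5 = 11
c_5 = 9.5
t_5 = 3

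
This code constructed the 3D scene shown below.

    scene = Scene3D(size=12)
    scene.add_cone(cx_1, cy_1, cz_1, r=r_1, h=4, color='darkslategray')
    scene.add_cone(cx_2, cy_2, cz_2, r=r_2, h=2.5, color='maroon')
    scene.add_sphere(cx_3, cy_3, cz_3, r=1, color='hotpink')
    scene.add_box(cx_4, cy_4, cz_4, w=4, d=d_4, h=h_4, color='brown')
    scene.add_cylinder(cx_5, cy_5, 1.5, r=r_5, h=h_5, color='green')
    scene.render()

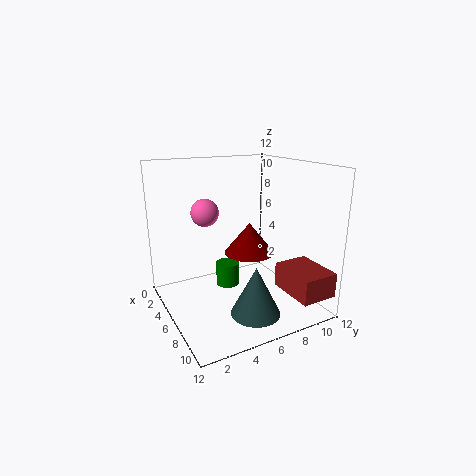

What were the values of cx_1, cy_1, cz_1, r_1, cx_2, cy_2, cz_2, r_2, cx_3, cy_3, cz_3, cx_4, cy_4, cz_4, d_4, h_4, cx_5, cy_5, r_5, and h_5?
cx_1 = 9
cy_1 = 6
cz_1 = 0.5
r_1 = 2
cx_2 = 7
cy_2 = 6.5
cz_2 = 5
r_2 = 2
cx_3 = 7.5
cy_3 = 2.5
cz_3 = 9
cx_4 = 8
cy_4 = 8.5
cz_4 = 2
d_4 = 3
h_4 = 2
cx_5 = 5
cy_5 = 5.5
r_5 = 1
h_5 = 2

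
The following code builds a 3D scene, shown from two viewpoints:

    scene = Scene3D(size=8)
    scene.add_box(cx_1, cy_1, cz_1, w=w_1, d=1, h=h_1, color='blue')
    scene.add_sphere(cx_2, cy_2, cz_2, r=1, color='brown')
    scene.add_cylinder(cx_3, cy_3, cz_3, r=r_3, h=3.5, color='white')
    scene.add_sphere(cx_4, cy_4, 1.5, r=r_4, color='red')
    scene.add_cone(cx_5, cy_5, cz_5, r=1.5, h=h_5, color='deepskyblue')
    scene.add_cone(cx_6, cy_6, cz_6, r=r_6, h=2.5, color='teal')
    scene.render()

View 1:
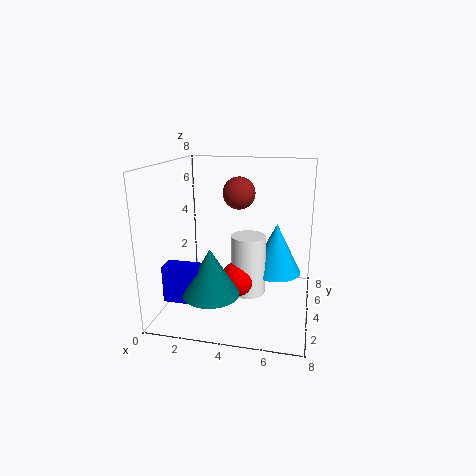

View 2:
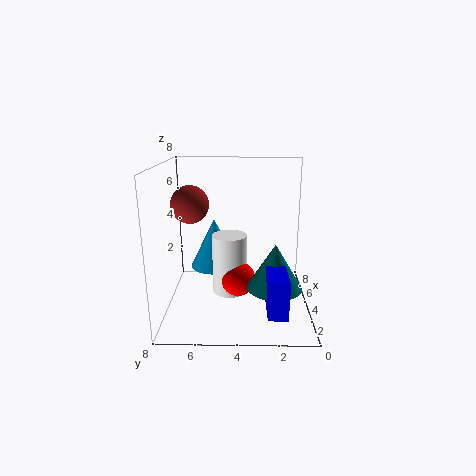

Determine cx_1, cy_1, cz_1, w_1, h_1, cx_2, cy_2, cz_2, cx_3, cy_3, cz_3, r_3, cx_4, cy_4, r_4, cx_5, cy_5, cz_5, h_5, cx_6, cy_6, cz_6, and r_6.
cx_1 = 0.5
cy_1 = 1.5
cz_1 = 1
w_1 = 2
h_1 = 2
cx_2 = 3.5
cy_2 = 6.5
cz_2 = 6
cx_3 = 4.5
cy_3 = 4.5
cz_3 = 0.5
r_3 = 1
cx_4 = 4
cy_4 = 4
r_4 = 1
cx_5 = 6
cy_5 = 5.5
cz_5 = 1.5
h_5 = 3
cx_6 = 3
cy_6 = 2
cz_6 = 1.5
r_6 = 1.5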